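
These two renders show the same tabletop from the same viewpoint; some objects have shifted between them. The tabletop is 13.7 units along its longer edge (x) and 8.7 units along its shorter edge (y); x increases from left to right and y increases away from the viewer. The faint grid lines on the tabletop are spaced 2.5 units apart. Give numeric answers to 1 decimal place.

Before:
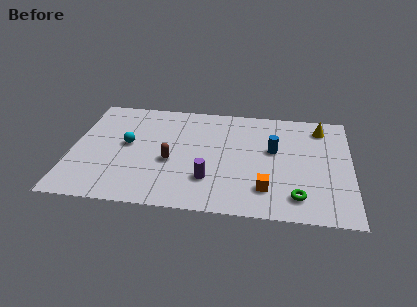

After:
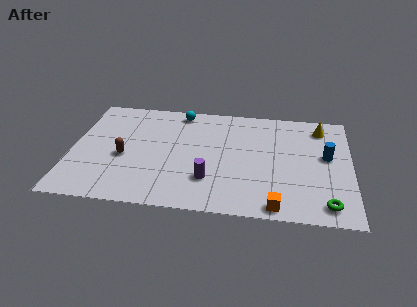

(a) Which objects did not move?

the purple cylinder and the yellow cone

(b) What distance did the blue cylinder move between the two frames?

2.6

The blue cylinder was near (9.9, 5.1) before and (12.5, 4.9) after, so it travelled √(2.6² + 0.2²) ≈ 2.6 units.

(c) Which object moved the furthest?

the cyan sphere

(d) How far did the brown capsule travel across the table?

2.3

The brown capsule moved from about (4.9, 3.6) to (2.6, 3.7), a distance of √(2.3² + 0.1²) ≈ 2.3.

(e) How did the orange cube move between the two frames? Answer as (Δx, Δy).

(0.5, -1.2)

From the two frames, the orange cube sits at roughly (9.6, 2.0) before and (10.1, 0.8) after.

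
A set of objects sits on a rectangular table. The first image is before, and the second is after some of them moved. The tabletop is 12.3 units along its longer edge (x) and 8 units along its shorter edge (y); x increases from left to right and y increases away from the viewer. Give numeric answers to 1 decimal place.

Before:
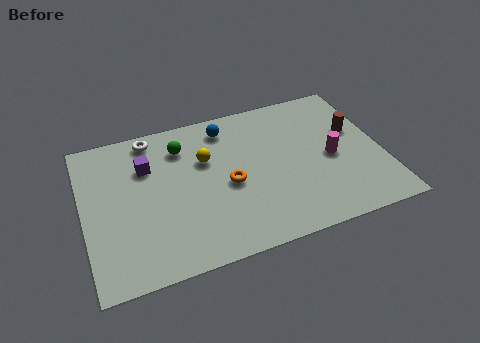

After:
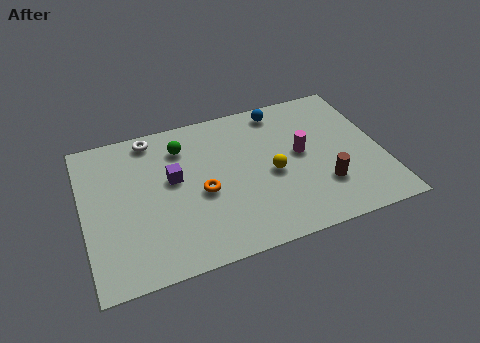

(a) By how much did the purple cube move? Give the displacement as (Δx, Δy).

(1.0, -1.0)

From the two frames, the purple cube sits at roughly (2.7, 5.6) before and (3.7, 4.6) after.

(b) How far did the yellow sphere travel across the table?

3.1

From (5.1, 5.2) to (7.7, 3.6), the yellow sphere covered √(2.6² + 1.6²) ≈ 3.1 units.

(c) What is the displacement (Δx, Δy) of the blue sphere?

(2.3, 0.3)

From the two frames, the blue sphere sits at roughly (6.1, 6.7) before and (8.4, 7.0) after.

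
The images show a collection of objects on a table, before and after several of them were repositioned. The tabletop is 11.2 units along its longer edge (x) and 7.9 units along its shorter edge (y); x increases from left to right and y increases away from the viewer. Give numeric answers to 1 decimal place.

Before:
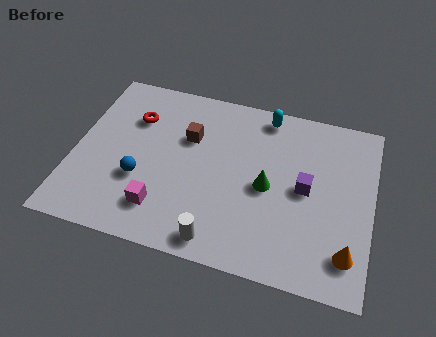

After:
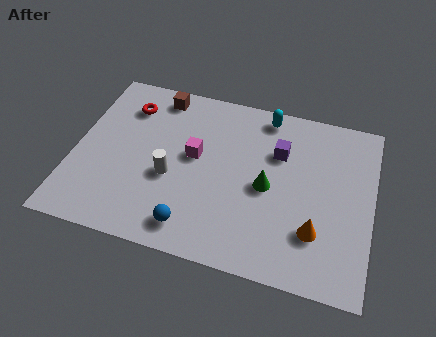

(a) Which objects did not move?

the green cone and the cyan capsule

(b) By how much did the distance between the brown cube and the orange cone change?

+0.7

Before: roughly 7.2 units apart; after: 7.9. That's 0.7 units further apart.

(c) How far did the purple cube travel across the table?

1.8

From (8.7, 4.0) to (7.6, 5.4), the purple cube covered √(1.1² + 1.4²) ≈ 1.8 units.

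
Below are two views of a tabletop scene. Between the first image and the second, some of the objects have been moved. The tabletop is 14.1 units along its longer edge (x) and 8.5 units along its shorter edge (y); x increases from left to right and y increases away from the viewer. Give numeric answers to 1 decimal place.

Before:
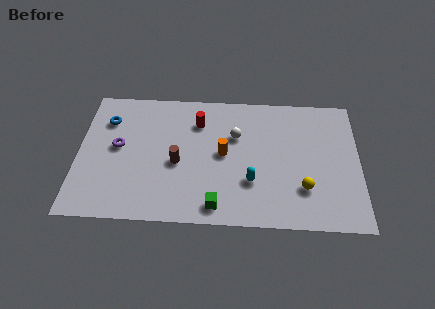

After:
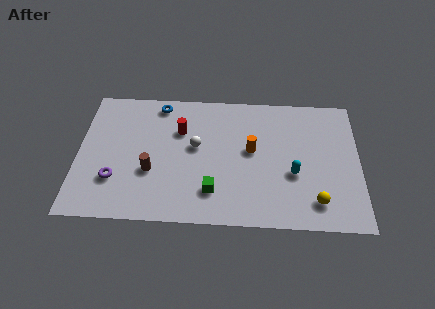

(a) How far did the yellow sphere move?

1.0

The yellow sphere was near (11.3, 2.4) before and (11.9, 1.6) after, so it travelled √(0.6² + 0.8²) ≈ 1.0 units.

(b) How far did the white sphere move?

2.2

The white sphere was near (7.9, 5.6) before and (5.9, 4.8) after, so it travelled √(2.0² + 0.8²) ≈ 2.2 units.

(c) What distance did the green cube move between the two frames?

0.9

The green cube was near (7.0, 1.1) before and (6.8, 2.0) after, so it travelled √(0.2² + 0.9²) ≈ 0.9 units.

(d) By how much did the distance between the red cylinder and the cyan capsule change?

+1.6

They were about 4.6 units apart before and 6.2 after — 1.6 units further apart.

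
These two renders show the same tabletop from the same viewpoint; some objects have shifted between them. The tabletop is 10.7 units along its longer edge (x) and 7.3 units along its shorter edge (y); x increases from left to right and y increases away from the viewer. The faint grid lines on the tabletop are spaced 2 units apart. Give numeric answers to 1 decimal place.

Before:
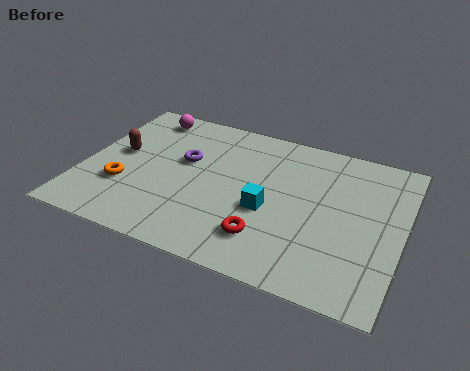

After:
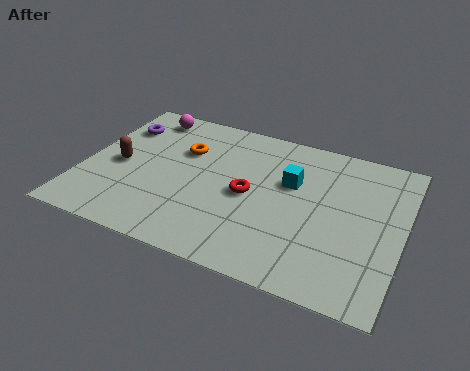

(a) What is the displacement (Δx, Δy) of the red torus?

(-0.8, 1.8)

The red torus started near (6.4, 1.7) and ended near (5.6, 3.5).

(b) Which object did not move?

the magenta sphere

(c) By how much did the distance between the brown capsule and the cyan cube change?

+0.5

Before: roughly 5.3 units apart; after: 5.8. That's 0.5 units further apart.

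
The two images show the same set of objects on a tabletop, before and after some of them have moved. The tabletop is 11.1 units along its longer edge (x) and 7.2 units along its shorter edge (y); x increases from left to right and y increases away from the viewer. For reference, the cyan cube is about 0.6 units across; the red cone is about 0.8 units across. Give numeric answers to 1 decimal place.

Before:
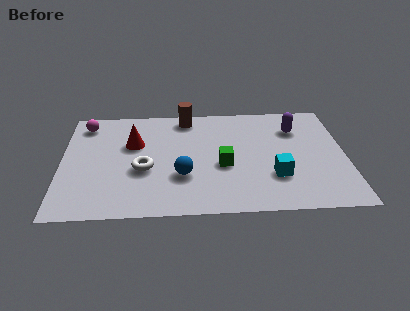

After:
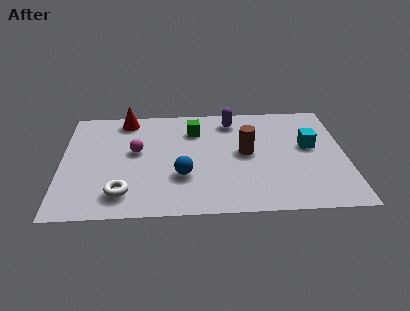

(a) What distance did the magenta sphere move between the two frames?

2.8

From (0.9, 6.0) to (2.9, 4.1), the magenta sphere covered √(2.0² + 1.9²) ≈ 2.8 units.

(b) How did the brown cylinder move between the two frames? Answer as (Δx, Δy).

(2.3, -2.5)

From the two frames, the brown cylinder sits at roughly (4.9, 6.3) before and (7.2, 3.8) after.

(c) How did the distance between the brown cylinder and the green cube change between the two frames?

-1.0

Before: roughly 3.6 units apart; after: 2.6. That's 1.0 units closer together.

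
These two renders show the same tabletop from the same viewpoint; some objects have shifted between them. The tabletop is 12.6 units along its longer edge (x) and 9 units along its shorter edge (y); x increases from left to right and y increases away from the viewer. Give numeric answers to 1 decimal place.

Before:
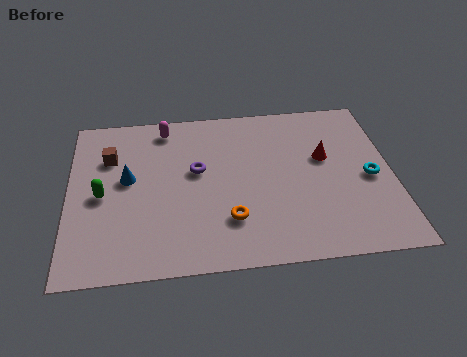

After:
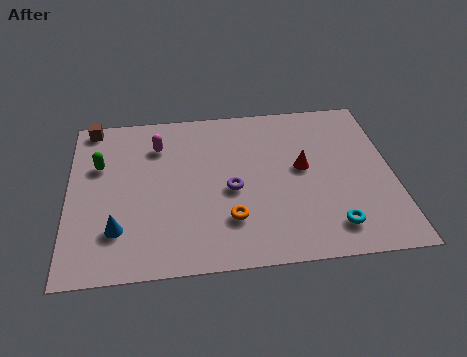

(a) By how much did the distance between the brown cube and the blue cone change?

+4.5

They were about 1.5 units apart before and 6.0 after — 4.5 units further apart.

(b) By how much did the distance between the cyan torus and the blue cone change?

-1.2

Before: roughly 9.4 units apart; after: 8.2. That's 1.2 units closer together.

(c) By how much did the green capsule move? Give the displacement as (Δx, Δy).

(-0.1, 1.7)

From the two frames, the green capsule sits at roughly (1.3, 4.2) before and (1.2, 5.9) after.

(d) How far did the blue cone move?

2.7

The blue cone moved from about (2.3, 5.0) to (1.9, 2.3), a distance of √(0.4² + 2.7²) ≈ 2.7.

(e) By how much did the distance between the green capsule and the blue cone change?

+2.4

Before: roughly 1.3 units apart; after: 3.7. That's 2.4 units further apart.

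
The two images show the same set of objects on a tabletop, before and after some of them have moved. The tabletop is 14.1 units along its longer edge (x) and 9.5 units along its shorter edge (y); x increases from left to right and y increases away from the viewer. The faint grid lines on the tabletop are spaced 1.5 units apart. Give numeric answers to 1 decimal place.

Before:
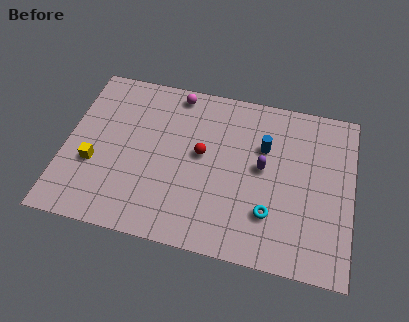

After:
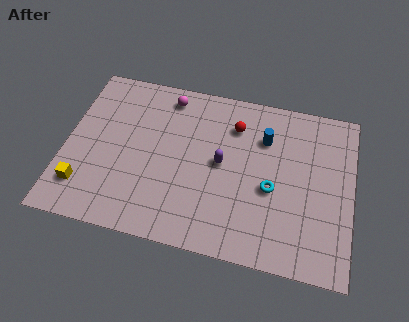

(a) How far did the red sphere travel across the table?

2.5

The red sphere moved from about (6.7, 5.2) to (8.2, 7.2), a distance of √(1.5² + 2.0²) ≈ 2.5.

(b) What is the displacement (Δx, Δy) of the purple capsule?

(-2.0, -0.2)

The purple capsule was at about (9.7, 5.1) and moved to about (7.7, 4.9).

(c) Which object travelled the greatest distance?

the red sphere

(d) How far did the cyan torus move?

1.4

The cyan torus moved from about (10.2, 2.6) to (10.2, 4.0), a distance of √(0.0² + 1.4²) ≈ 1.4.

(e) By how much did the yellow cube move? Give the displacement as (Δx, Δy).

(-0.4, -1.4)

The yellow cube started near (1.5, 3.5) and ended near (1.1, 2.1).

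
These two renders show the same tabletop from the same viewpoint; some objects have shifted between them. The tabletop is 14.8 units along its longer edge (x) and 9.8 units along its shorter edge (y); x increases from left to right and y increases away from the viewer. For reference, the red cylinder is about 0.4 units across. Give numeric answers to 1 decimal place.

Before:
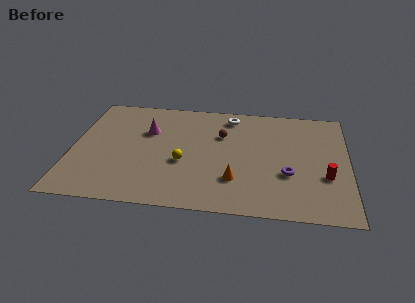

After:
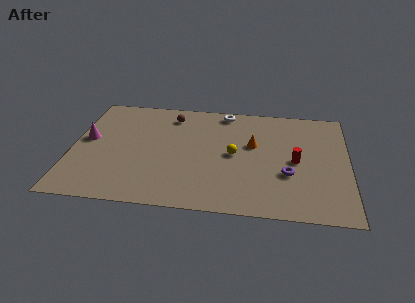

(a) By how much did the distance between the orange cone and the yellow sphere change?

-1.6

The distance was about 3.0 in the first image and 1.4 in the second, so they moved 1.6 units closer together.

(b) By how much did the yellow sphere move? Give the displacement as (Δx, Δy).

(2.7, 1.0)

From the two frames, the yellow sphere sits at roughly (6.0, 3.9) before and (8.7, 4.9) after.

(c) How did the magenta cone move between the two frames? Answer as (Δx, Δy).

(-3.2, -1.1)

From the two frames, the magenta cone sits at roughly (4.0, 6.5) before and (0.8, 5.4) after.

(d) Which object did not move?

the purple torus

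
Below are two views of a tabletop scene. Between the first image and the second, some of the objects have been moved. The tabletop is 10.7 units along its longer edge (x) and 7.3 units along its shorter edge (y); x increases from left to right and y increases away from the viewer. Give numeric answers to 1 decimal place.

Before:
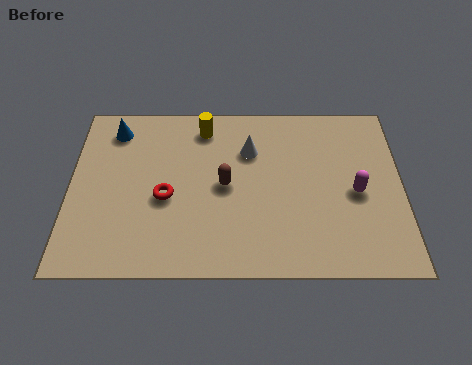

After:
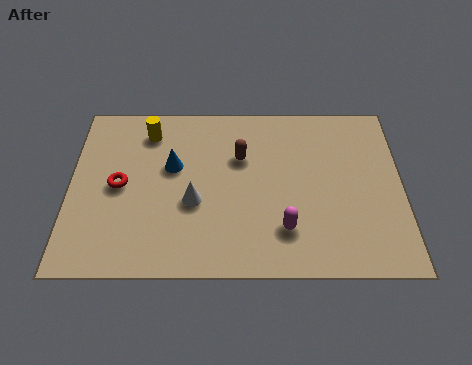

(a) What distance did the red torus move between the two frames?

1.6

The red torus moved from about (3.1, 3.1) to (1.6, 3.6), a distance of √(1.5² + 0.5²) ≈ 1.6.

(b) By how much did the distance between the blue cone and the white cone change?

-2.8

The distance was about 4.5 in the first image and 1.7 in the second, so they moved 2.8 units closer together.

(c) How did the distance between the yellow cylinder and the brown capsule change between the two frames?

+0.6

They were about 2.6 units apart before and 3.2 after — 0.6 units further apart.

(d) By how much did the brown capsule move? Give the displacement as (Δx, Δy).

(0.5, 1.2)

The brown capsule started near (5.0, 3.6) and ended near (5.5, 4.8).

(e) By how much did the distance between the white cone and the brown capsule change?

+0.7

Before: roughly 1.7 units apart; after: 2.4. That's 0.7 units further apart.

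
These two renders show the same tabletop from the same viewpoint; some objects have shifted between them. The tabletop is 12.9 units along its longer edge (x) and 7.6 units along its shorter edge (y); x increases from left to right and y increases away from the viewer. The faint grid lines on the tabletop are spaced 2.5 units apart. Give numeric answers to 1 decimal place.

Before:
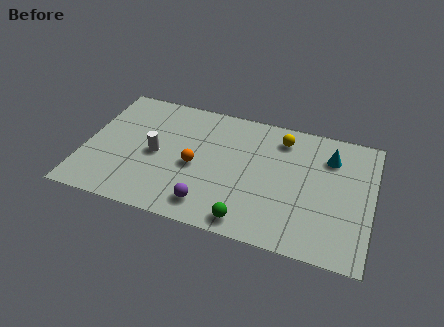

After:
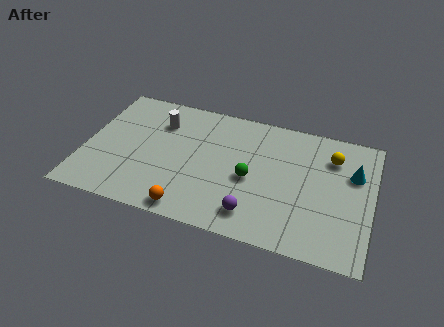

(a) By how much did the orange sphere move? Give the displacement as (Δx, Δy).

(0.0, -2.6)

The orange sphere was at about (5.0, 3.4) and moved to about (5.0, 0.8).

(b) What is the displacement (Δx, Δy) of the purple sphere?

(2.0, 0.1)

From the two frames, the purple sphere sits at roughly (5.8, 1.3) before and (7.8, 1.4) after.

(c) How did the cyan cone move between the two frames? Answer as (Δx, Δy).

(1.1, -0.7)

From the two frames, the cyan cone sits at roughly (10.9, 5.7) before and (12.0, 5.0) after.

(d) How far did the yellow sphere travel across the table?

2.4

The yellow sphere moved from about (8.7, 6.2) to (11.0, 5.7), a distance of √(2.3² + 0.5²) ≈ 2.4.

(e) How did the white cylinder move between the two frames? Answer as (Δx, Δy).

(0.0, 2.0)

The white cylinder started near (3.2, 3.6) and ended near (3.2, 5.6).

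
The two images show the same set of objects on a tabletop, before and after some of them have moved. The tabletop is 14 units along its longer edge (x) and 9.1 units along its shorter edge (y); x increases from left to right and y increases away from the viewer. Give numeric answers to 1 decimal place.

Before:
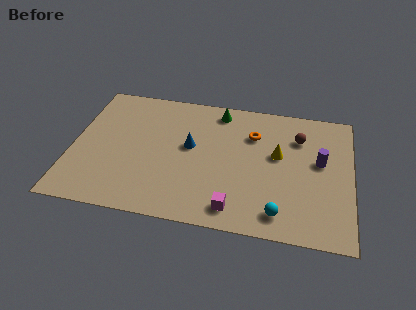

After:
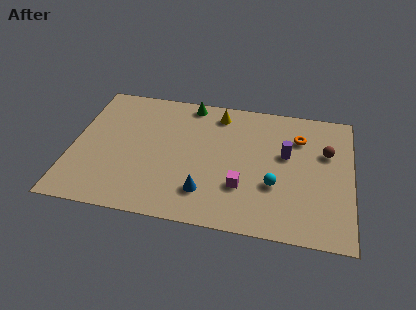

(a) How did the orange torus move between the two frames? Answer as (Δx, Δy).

(2.3, 0.2)

The orange torus was at about (9.0, 6.5) and moved to about (11.3, 6.7).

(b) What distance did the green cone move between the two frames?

1.5

From (7.2, 7.9) to (5.7, 8.2), the green cone covered √(1.5² + 0.3²) ≈ 1.5 units.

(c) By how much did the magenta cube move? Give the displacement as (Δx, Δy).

(0.3, 1.5)

The magenta cube started near (8.3, 1.3) and ended near (8.6, 2.8).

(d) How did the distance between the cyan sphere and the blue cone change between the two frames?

-2.3

Before: roughly 5.9 units apart; after: 3.6. That's 2.3 units closer together.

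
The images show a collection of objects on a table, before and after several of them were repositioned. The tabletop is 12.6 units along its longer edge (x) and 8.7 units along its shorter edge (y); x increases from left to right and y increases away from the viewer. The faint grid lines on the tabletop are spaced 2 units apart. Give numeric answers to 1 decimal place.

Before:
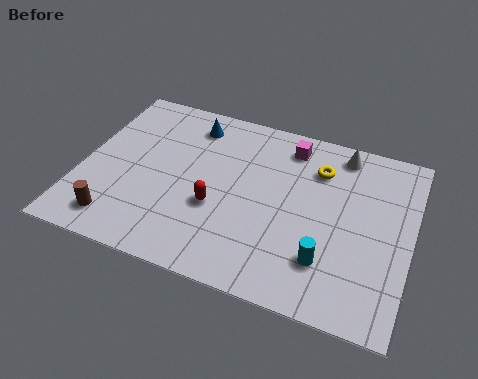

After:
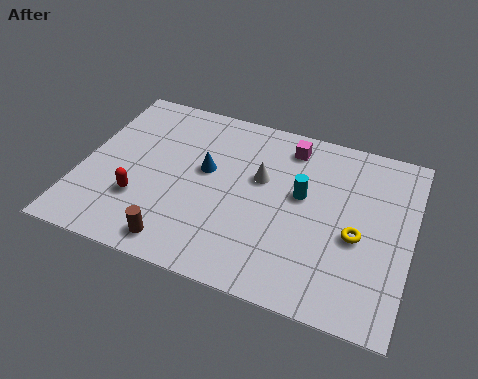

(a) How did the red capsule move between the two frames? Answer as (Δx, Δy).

(-2.9, -0.6)

The red capsule was at about (5.3, 3.3) and moved to about (2.4, 2.7).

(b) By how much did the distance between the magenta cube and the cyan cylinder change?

-3.0

They were about 5.4 units apart before and 2.4 after — 3.0 units closer together.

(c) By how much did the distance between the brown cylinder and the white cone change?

-5.1

They were about 10.1 units apart before and 5.0 after — 5.1 units closer together.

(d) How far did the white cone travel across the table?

3.7

From (9.7, 7.6) to (6.8, 5.3), the white cone covered √(2.9² + 2.3²) ≈ 3.7 units.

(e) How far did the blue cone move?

2.3

From (3.9, 7.2) to (4.7, 5.0), the blue cone covered √(0.8² + 2.2²) ≈ 2.3 units.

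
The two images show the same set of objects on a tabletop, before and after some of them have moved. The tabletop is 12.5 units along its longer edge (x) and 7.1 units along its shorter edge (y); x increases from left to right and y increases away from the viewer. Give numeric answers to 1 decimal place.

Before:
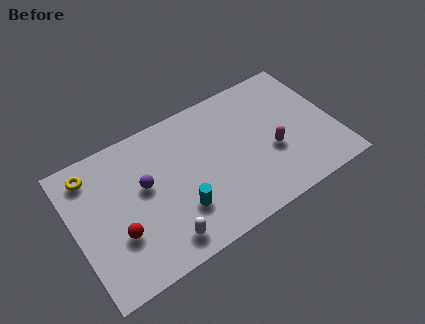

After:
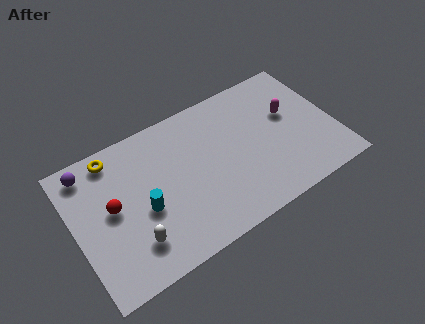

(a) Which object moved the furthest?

the purple sphere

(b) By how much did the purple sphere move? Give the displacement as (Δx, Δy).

(-2.4, 2.0)

The purple sphere was at about (3.4, 4.1) and moved to about (1.0, 6.1).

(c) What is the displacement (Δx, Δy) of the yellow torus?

(1.1, 0.3)

The yellow torus started near (1.1, 5.9) and ended near (2.2, 6.2).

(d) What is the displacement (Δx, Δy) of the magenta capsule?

(1.1, 1.5)

The magenta capsule was at about (9.4, 2.8) and moved to about (10.5, 4.3).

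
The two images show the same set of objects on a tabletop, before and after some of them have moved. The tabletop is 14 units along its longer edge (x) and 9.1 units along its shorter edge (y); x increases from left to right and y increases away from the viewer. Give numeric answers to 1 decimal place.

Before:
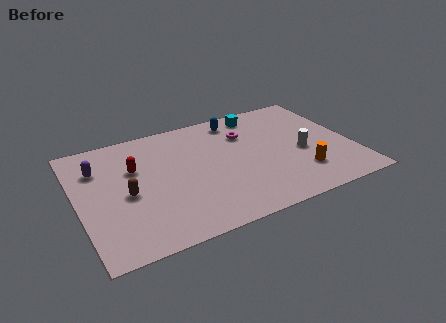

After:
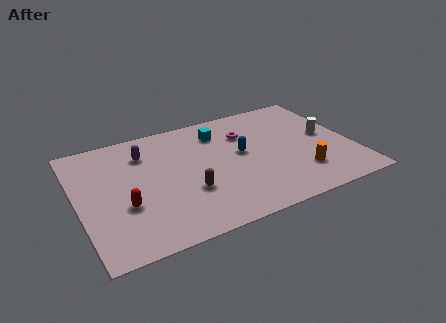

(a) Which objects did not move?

the magenta torus and the orange cylinder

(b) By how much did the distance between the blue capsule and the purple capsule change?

-2.2

Before: roughly 7.4 units apart; after: 5.2. That's 2.2 units closer together.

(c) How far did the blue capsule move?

2.8

The blue capsule moved from about (8.5, 7.8) to (8.4, 5.0), a distance of √(0.1² + 2.8²) ≈ 2.8.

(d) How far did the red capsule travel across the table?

2.7

The red capsule moved from about (3.0, 5.9) to (2.2, 3.3), a distance of √(0.8² + 2.6²) ≈ 2.7.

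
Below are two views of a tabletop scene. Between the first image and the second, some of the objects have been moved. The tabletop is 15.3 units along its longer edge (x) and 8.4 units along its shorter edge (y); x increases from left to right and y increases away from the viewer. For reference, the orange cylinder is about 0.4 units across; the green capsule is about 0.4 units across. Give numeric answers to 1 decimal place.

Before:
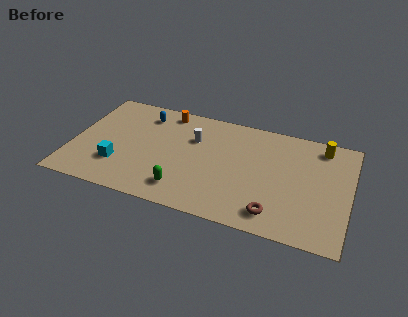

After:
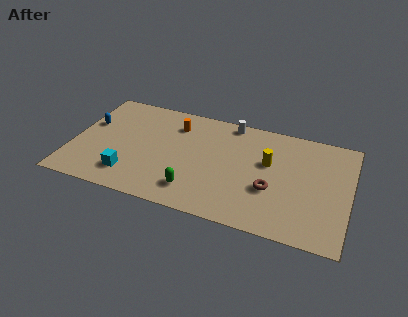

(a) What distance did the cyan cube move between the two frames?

0.9

The cyan cube was near (2.7, 2.4) before and (3.4, 1.8) after, so it travelled √(0.7² + 0.6²) ≈ 0.9 units.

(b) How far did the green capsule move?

0.6

The green capsule was near (6.4, 1.6) before and (7.0, 1.7) after, so it travelled √(0.6² + 0.1²) ≈ 0.6 units.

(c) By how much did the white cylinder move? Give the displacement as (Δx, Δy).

(1.9, 1.9)

The white cylinder started near (6.6, 5.7) and ended near (8.5, 7.6).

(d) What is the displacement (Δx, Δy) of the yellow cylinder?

(-2.8, -2.1)

The yellow cylinder started near (13.6, 7.2) and ended near (10.8, 5.1).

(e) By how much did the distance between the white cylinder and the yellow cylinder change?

-3.8

They were about 7.2 units apart before and 3.4 after — 3.8 units closer together.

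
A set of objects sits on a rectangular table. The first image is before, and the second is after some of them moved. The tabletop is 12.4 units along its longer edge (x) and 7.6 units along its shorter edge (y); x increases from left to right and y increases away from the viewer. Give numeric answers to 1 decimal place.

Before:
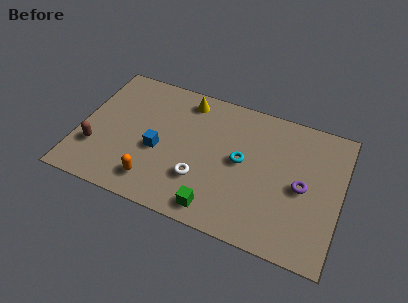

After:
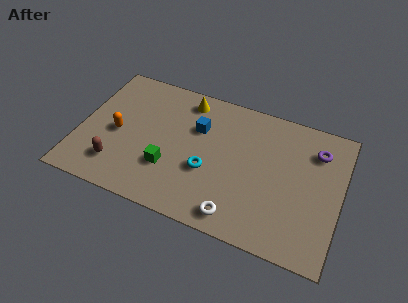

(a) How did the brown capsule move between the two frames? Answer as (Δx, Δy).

(1.1, -0.6)

From the two frames, the brown capsule sits at roughly (0.9, 2.3) before and (2.0, 1.7) after.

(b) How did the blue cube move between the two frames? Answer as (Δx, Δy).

(1.7, 1.9)

From the two frames, the blue cube sits at roughly (3.8, 3.2) before and (5.5, 5.1) after.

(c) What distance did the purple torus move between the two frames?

2.3

The purple torus was near (10.6, 3.6) before and (11.1, 5.8) after, so it travelled √(0.5² + 2.2²) ≈ 2.3 units.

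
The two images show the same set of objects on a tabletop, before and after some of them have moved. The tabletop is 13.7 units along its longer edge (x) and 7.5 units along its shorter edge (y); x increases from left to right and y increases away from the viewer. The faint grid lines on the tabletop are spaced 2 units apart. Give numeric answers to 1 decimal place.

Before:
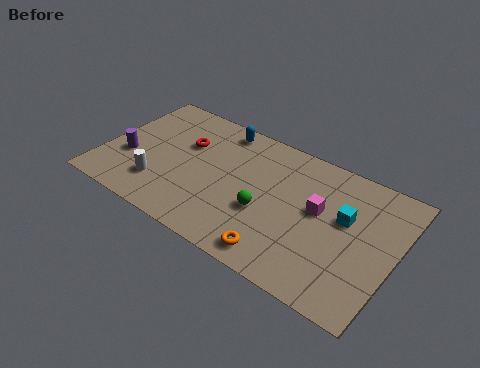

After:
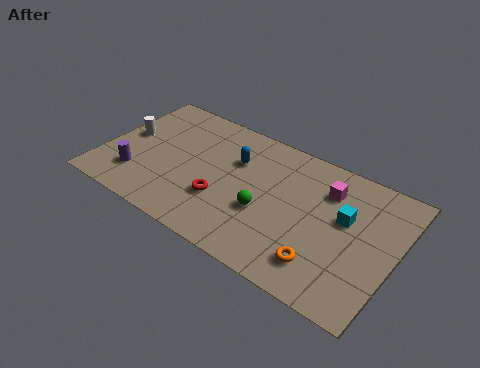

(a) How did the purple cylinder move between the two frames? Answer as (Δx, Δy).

(0.6, -0.9)

From the two frames, the purple cylinder sits at roughly (1.2, 2.8) before and (1.8, 1.9) after.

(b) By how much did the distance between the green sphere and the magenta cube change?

+1.0

They were about 2.7 units apart before and 3.7 after — 1.0 units further apart.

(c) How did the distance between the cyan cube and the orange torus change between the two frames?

-1.3

They were about 4.3 units apart before and 3.0 after — 1.3 units closer together.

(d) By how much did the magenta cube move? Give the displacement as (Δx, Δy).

(0.2, 1.3)

The magenta cube was at about (10.1, 4.3) and moved to about (10.3, 5.6).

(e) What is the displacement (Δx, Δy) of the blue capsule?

(1.0, -1.5)

The blue capsule started near (5.0, 6.6) and ended near (6.0, 5.1).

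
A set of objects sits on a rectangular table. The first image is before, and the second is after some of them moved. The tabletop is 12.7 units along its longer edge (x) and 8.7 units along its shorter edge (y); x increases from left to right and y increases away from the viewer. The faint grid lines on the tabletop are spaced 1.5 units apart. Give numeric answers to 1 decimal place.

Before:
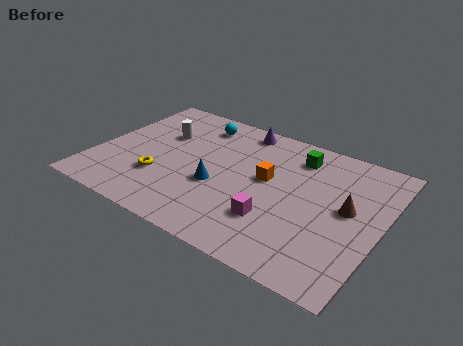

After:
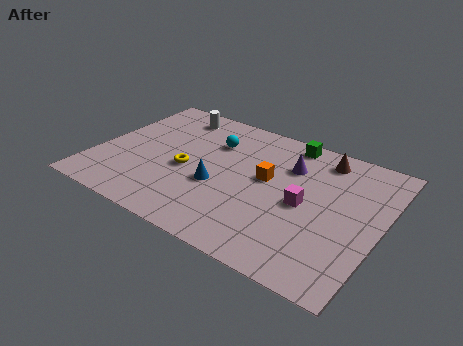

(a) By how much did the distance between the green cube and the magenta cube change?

-0.6

The distance was about 4.5 in the first image and 3.9 in the second, so they moved 0.6 units closer together.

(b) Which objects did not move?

the blue cone and the orange cube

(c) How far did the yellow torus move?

1.5

The yellow torus was near (3.1, 2.7) before and (4.1, 3.8) after, so it travelled √(1.0² + 1.1²) ≈ 1.5 units.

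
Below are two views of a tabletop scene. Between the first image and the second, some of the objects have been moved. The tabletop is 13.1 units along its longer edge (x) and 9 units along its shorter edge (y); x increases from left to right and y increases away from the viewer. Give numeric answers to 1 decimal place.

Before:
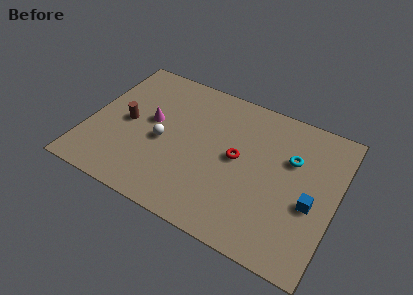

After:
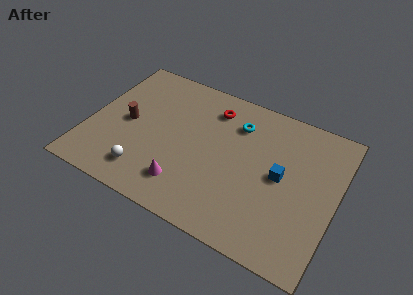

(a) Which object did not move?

the brown cylinder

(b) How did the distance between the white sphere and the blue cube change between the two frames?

-0.5

They were about 7.9 units apart before and 7.4 after — 0.5 units closer together.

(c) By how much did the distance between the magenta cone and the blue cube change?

-3.4

Before: roughly 8.8 units apart; after: 5.4. That's 3.4 units closer together.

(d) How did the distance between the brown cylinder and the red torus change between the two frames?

-0.9

Before: roughly 5.9 units apart; after: 5.0. That's 0.9 units closer together.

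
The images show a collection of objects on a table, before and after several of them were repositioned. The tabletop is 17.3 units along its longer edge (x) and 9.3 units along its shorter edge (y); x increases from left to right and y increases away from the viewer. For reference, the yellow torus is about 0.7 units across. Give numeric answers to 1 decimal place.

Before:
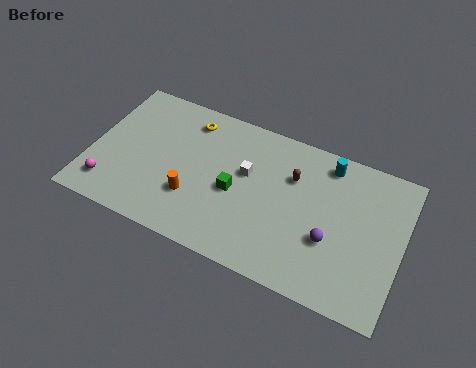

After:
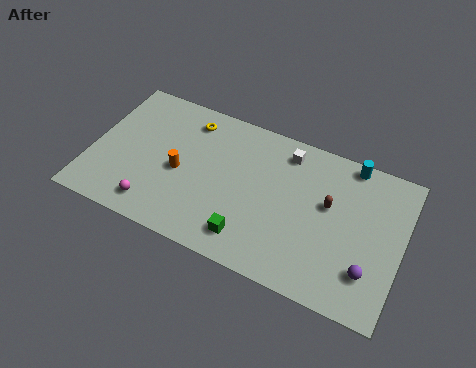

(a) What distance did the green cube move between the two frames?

2.7

The green cube moved from about (8.1, 4.2) to (9.2, 1.7), a distance of √(1.1² + 2.5²) ≈ 2.7.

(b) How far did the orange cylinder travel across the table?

1.6

The orange cylinder moved from about (5.9, 2.9) to (5.0, 4.2), a distance of √(0.9² + 1.3²) ≈ 1.6.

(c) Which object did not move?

the yellow torus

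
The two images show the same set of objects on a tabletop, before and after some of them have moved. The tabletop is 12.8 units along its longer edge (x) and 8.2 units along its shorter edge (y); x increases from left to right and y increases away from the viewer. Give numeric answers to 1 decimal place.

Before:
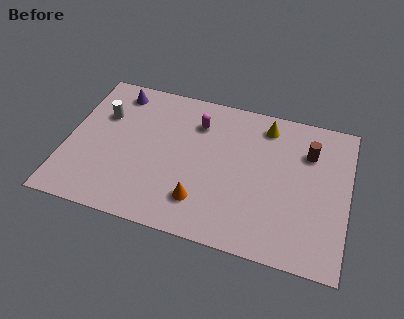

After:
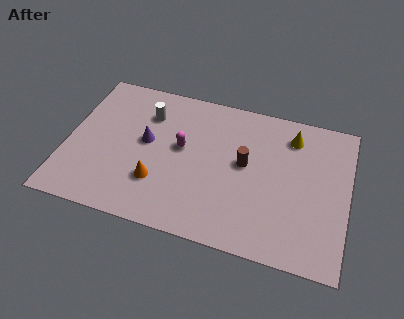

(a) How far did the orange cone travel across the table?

2.1

The orange cone was near (6.3, 1.9) before and (4.3, 2.4) after, so it travelled √(2.0² + 0.5²) ≈ 2.1 units.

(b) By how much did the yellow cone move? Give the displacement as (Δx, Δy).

(1.2, -0.3)

The yellow cone started near (8.9, 6.9) and ended near (10.1, 6.6).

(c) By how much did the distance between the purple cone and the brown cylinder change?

-4.5

The distance was about 9.0 in the first image and 4.5 in the second, so they moved 4.5 units closer together.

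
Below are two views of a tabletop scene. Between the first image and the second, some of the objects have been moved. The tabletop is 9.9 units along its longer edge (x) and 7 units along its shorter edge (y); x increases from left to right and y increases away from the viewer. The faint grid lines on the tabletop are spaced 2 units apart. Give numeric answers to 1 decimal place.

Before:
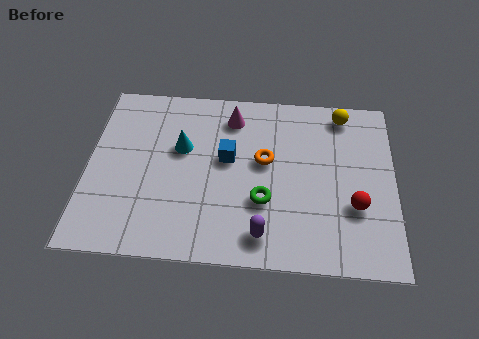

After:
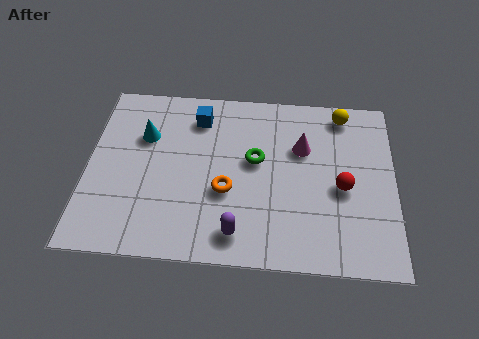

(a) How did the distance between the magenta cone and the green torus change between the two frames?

-1.9

The distance was about 3.5 in the first image and 1.6 in the second, so they moved 1.9 units closer together.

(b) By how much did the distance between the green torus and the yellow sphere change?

-1.0

Before: roughly 4.5 units apart; after: 3.5. That's 1.0 units closer together.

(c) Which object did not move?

the yellow sphere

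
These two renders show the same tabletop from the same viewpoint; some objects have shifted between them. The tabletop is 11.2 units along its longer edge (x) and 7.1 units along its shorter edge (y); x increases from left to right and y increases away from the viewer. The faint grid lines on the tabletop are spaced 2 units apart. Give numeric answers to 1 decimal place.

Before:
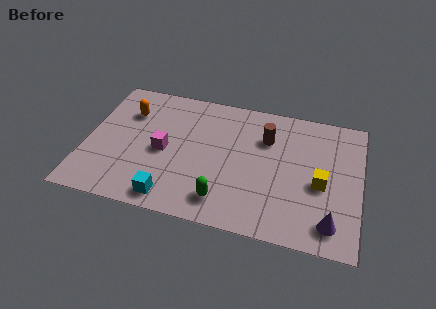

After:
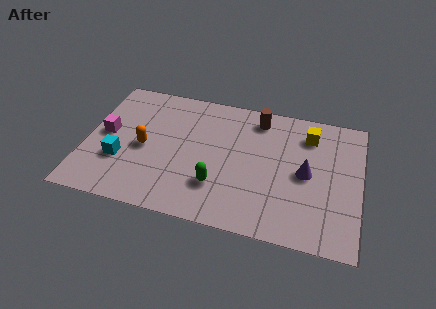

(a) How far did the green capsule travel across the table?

0.8

From (5.8, 1.3) to (5.5, 2.0), the green capsule covered √(0.3² + 0.7²) ≈ 0.8 units.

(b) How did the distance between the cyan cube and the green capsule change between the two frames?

+1.9

Before: roughly 2.1 units apart; after: 4.0. That's 1.9 units further apart.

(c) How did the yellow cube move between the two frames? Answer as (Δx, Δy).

(-0.6, 2.5)

The yellow cube was at about (9.6, 3.1) and moved to about (9.0, 5.6).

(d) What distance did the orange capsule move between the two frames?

2.0

The orange capsule moved from about (1.6, 5.1) to (2.4, 3.3), a distance of √(0.8² + 1.8²) ≈ 2.0.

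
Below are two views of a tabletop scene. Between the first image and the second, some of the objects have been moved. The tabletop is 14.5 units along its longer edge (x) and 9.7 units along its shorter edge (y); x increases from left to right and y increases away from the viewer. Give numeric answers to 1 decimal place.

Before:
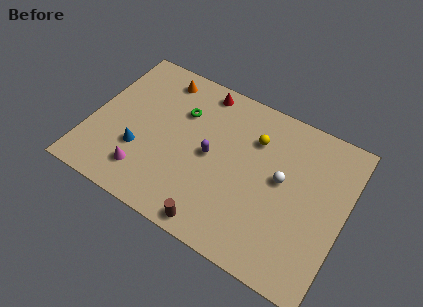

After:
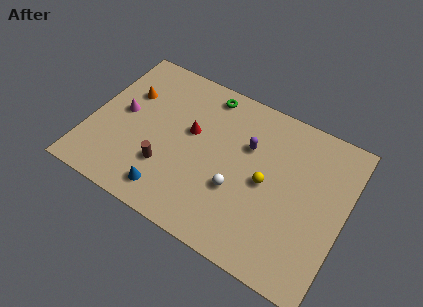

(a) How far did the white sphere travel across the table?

2.9

The white sphere was near (10.9, 5.3) before and (8.6, 3.5) after, so it travelled √(2.3² + 1.8²) ≈ 2.9 units.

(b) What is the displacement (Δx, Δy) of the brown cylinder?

(-3.2, 2.0)

From the two frames, the brown cylinder sits at roughly (7.8, 0.9) before and (4.6, 2.9) after.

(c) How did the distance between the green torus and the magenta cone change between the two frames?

+0.7

The distance was about 4.9 in the first image and 5.6 in the second, so they moved 0.7 units further apart.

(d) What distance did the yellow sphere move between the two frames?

2.5

The yellow sphere moved from about (9.1, 7.0) to (10.1, 4.7), a distance of √(1.0² + 2.3²) ≈ 2.5.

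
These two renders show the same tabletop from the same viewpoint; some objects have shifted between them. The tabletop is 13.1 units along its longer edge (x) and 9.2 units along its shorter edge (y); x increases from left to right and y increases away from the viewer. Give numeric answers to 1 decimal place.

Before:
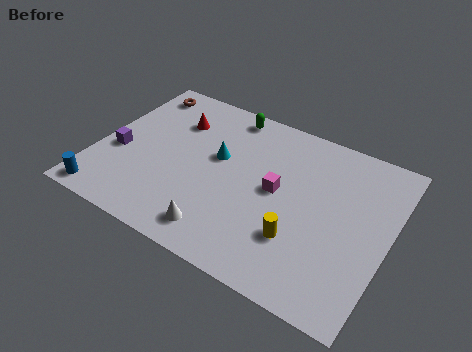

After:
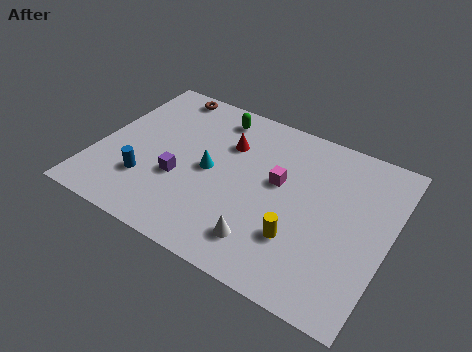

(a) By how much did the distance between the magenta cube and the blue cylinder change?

-2.0

The distance was about 8.2 in the first image and 6.2 in the second, so they moved 2.0 units closer together.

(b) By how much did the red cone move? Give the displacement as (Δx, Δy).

(2.5, -0.3)

The red cone started near (3.1, 6.7) and ended near (5.6, 6.4).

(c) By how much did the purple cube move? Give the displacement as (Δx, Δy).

(2.9, -0.3)

The purple cube was at about (1.0, 3.7) and moved to about (3.9, 3.4).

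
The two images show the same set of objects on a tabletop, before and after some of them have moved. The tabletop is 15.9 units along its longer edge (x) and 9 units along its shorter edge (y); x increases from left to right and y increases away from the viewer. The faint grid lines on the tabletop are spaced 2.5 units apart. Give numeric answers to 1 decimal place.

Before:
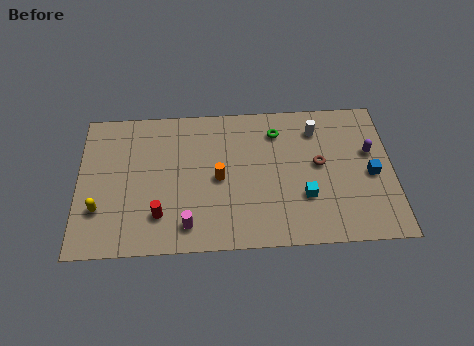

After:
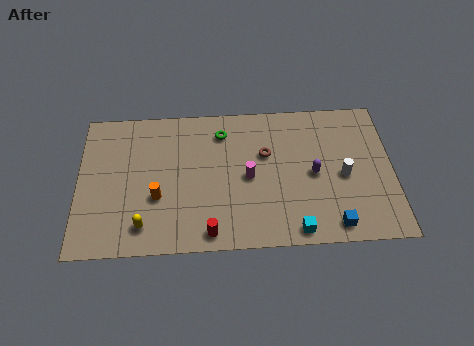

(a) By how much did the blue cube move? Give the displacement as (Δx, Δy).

(-2.0, -3.0)

The blue cube was at about (14.8, 4.1) and moved to about (12.8, 1.1).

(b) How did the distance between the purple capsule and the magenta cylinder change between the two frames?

-6.8

Before: roughly 10.1 units apart; after: 3.3. That's 6.8 units closer together.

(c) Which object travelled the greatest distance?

the magenta cylinder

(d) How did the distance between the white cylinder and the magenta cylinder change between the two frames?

-3.9

They were about 8.7 units apart before and 4.8 after — 3.9 units closer together.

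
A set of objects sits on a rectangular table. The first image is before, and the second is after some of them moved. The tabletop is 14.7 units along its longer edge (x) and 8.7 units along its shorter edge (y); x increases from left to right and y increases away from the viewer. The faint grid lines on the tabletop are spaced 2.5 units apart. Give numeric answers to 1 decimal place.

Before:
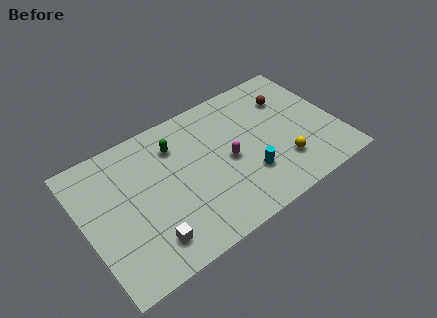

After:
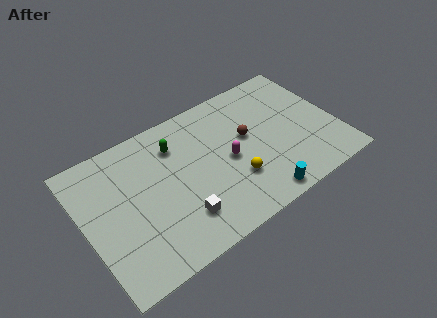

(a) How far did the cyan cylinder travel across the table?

1.7

From (9.2, 2.6) to (9.5, 0.9), the cyan cylinder covered √(0.3² + 1.7²) ≈ 1.7 units.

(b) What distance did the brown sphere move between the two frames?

3.0

From (12.3, 6.3) to (9.6, 5.0), the brown sphere covered √(2.7² + 1.3²) ≈ 3.0 units.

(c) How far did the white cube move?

1.9

From (3.2, 1.7) to (5.1, 2.1), the white cube covered √(1.9² + 0.4²) ≈ 1.9 units.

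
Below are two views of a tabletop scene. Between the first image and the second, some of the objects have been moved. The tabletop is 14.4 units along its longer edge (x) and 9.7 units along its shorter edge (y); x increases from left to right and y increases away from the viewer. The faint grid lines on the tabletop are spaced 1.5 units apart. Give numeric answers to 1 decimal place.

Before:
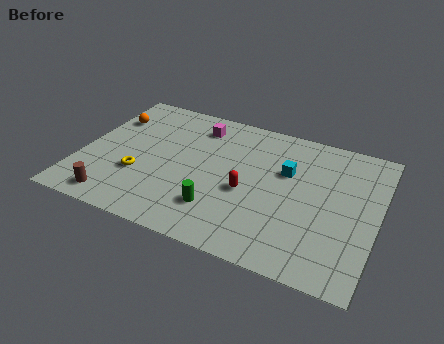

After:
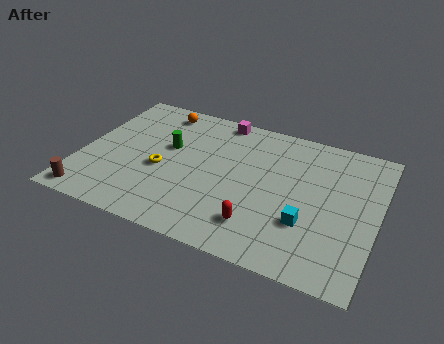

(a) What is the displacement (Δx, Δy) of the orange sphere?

(2.3, 1.4)

The orange sphere was at about (1.0, 7.0) and moved to about (3.3, 8.4).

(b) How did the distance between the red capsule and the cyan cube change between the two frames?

-0.3

The distance was about 2.7 in the first image and 2.4 in the second, so they moved 0.3 units closer together.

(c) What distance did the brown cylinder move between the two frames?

1.2

The brown cylinder moved from about (2.1, 1.2) to (0.9, 1.0), a distance of √(1.2² + 0.2²) ≈ 1.2.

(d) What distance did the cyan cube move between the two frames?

3.4

From (9.9, 6.2) to (11.2, 3.1), the cyan cube covered √(1.3² + 3.1²) ≈ 3.4 units.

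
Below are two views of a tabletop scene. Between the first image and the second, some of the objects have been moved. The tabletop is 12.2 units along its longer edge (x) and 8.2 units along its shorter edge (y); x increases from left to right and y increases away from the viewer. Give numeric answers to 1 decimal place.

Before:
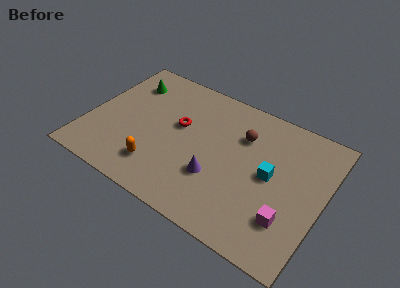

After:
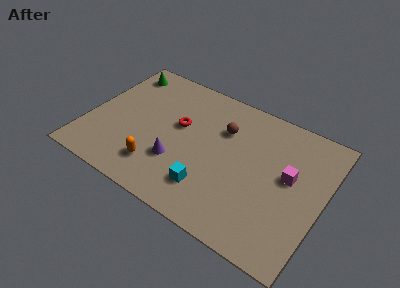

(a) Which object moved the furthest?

the cyan cube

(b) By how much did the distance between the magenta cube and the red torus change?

-0.8

They were about 6.6 units apart before and 5.8 after — 0.8 units closer together.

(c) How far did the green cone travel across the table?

0.8

The green cone was near (1.6, 6.3) before and (1.1, 6.9) after, so it travelled √(0.5² + 0.6²) ≈ 0.8 units.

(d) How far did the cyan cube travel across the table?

3.6

The cyan cube was near (9.5, 4.2) before and (6.7, 1.9) after, so it travelled √(2.8² + 2.3²) ≈ 3.6 units.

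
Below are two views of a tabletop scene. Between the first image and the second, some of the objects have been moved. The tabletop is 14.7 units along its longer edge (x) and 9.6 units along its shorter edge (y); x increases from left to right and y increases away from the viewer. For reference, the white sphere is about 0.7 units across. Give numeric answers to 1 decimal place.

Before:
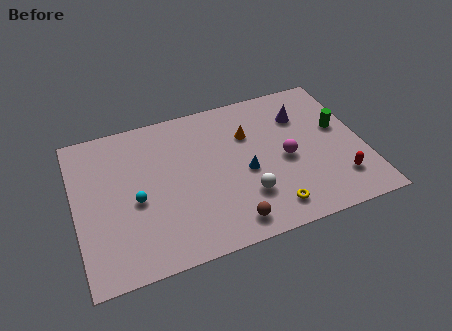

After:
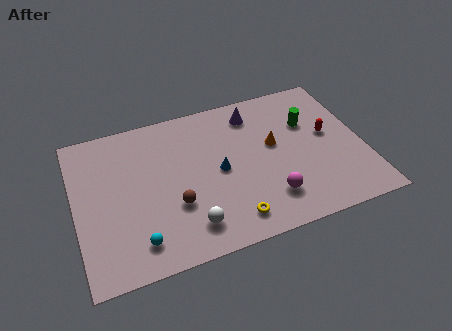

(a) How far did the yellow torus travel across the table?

2.0

The yellow torus moved from about (9.6, 1.5) to (7.6, 1.5), a distance of √(2.0² + 0.0²) ≈ 2.0.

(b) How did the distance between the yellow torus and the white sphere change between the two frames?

+0.5

Before: roughly 1.6 units apart; after: 2.1. That's 0.5 units further apart.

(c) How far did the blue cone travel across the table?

1.4

The blue cone was near (8.6, 4.2) before and (7.3, 4.7) after, so it travelled √(1.3² + 0.5²) ≈ 1.4 units.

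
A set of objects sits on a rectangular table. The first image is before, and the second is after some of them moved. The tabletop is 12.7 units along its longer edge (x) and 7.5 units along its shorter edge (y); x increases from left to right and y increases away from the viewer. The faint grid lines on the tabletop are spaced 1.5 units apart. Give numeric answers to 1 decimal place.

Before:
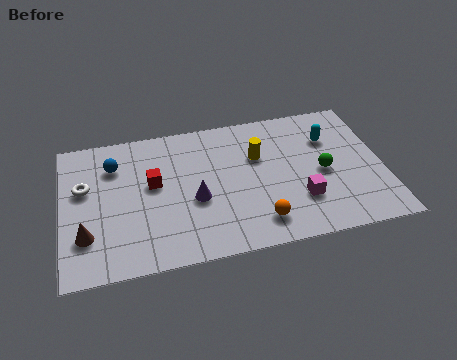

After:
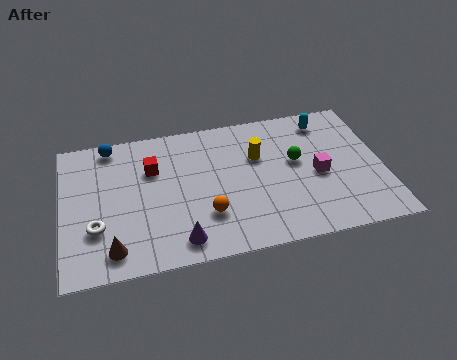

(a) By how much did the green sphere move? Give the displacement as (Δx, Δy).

(-1.0, 0.8)

The green sphere started near (10.3, 3.5) and ended near (9.3, 4.3).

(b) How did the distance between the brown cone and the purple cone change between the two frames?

-1.8

The distance was about 4.4 in the first image and 2.6 in the second, so they moved 1.8 units closer together.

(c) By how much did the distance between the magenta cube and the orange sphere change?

+2.8

The distance was about 1.9 in the first image and 4.7 in the second, so they moved 2.8 units further apart.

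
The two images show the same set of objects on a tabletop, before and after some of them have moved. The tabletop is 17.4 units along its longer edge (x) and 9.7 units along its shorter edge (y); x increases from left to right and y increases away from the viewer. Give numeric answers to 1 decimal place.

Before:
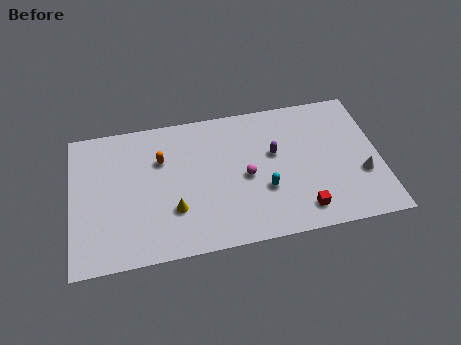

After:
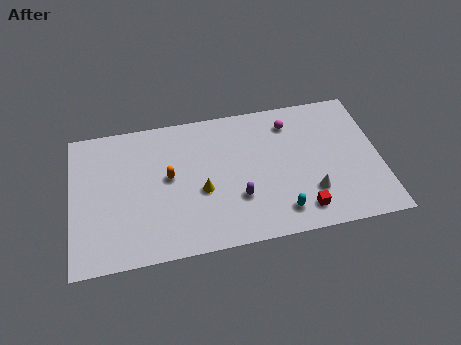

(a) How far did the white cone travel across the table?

3.0

From (16.3, 3.4) to (13.4, 2.7), the white cone covered √(2.9² + 0.7²) ≈ 3.0 units.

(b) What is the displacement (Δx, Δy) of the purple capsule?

(-2.2, -2.7)

The purple capsule was at about (11.5, 5.8) and moved to about (9.3, 3.1).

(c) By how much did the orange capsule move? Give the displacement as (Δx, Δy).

(0.4, -1.3)

From the two frames, the orange capsule sits at roughly (5.1, 6.6) before and (5.5, 5.3) after.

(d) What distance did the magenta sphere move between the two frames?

4.3

From (9.8, 4.5) to (12.5, 7.8), the magenta sphere covered √(2.7² + 3.3²) ≈ 4.3 units.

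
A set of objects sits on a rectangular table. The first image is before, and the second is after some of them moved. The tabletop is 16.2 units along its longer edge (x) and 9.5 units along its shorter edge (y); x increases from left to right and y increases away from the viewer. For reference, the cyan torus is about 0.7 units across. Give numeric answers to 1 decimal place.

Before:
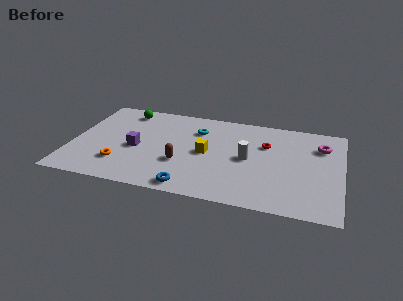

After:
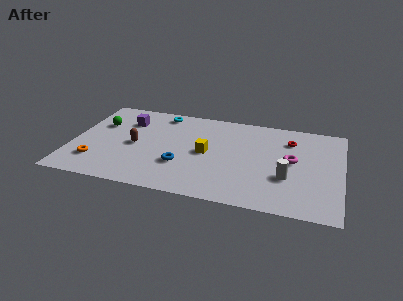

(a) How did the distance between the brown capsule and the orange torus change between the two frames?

-0.6

They were about 3.7 units apart before and 3.1 after — 0.6 units closer together.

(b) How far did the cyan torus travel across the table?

2.6

From (7.4, 7.0) to (5.1, 8.3), the cyan torus covered √(2.3² + 1.3²) ≈ 2.6 units.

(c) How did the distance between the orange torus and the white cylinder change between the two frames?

+3.6

The distance was about 7.8 in the first image and 11.4 in the second, so they moved 3.6 units further apart.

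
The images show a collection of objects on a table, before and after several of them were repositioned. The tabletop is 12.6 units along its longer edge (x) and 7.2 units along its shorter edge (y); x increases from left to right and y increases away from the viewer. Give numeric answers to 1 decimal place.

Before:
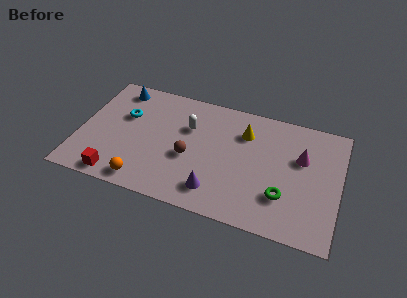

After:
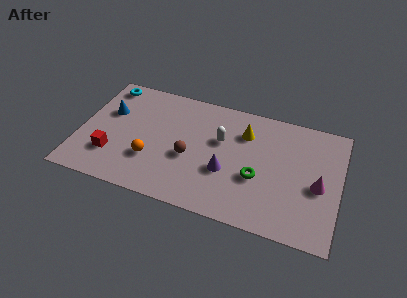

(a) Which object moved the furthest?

the cyan torus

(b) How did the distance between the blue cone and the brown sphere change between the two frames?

-0.6

They were about 5.0 units apart before and 4.4 after — 0.6 units closer together.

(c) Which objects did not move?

the brown sphere and the yellow cone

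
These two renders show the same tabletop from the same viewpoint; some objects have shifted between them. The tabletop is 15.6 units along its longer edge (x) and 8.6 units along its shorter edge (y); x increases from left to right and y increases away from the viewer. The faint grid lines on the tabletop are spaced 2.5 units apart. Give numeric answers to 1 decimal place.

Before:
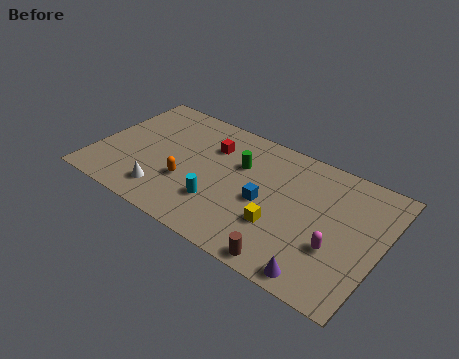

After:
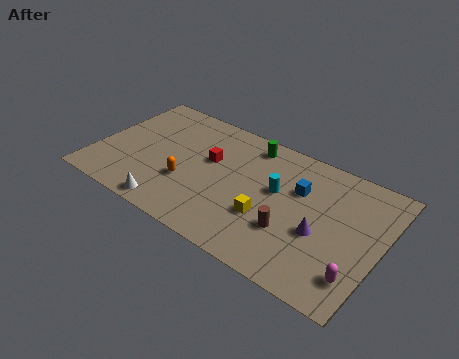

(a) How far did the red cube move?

1.0

From (6.0, 6.2) to (6.1, 5.2), the red cube covered √(0.1² + 1.0²) ≈ 1.0 units.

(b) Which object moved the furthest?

the cyan cylinder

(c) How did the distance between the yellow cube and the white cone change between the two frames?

-0.9

They were about 6.3 units apart before and 5.4 after — 0.9 units closer together.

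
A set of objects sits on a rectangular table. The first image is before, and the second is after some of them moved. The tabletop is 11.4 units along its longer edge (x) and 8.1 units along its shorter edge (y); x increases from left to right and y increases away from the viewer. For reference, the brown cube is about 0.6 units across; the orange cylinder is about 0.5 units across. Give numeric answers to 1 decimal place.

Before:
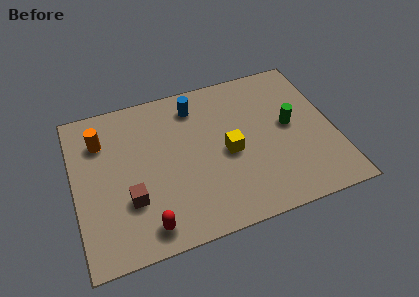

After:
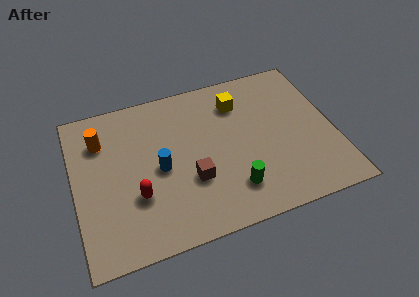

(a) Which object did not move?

the orange cylinder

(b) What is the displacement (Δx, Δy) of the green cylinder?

(-2.8, -2.5)

The green cylinder started near (9.5, 4.3) and ended near (6.7, 1.8).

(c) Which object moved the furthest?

the green cylinder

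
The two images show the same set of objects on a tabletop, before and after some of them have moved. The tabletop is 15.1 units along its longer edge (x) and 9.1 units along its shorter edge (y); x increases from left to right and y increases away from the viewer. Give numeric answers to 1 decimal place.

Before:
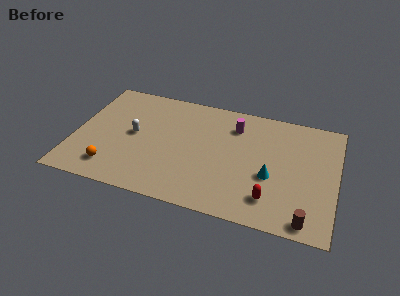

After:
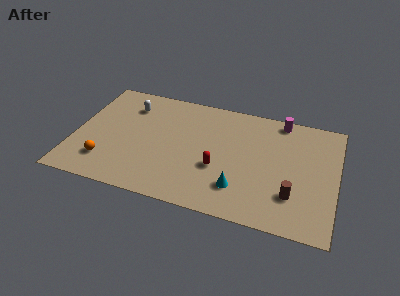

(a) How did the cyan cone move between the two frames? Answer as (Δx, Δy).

(-1.7, -1.4)

The cyan cone started near (11.4, 3.6) and ended near (9.7, 2.2).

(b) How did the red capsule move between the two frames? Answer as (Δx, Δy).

(-3.1, 1.5)

The red capsule started near (11.5, 1.9) and ended near (8.4, 3.4).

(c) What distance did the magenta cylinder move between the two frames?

2.9

The magenta cylinder moved from about (9.1, 7.0) to (11.7, 8.2), a distance of √(2.6² + 1.2²) ≈ 2.9.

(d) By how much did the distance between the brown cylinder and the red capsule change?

+2.1

Before: roughly 2.3 units apart; after: 4.4. That's 2.1 units further apart.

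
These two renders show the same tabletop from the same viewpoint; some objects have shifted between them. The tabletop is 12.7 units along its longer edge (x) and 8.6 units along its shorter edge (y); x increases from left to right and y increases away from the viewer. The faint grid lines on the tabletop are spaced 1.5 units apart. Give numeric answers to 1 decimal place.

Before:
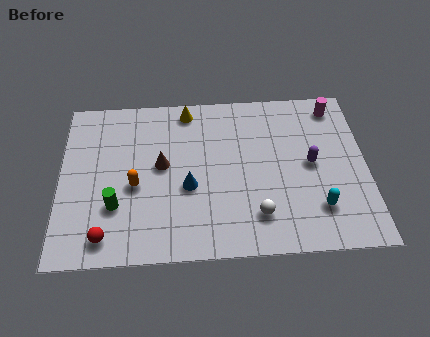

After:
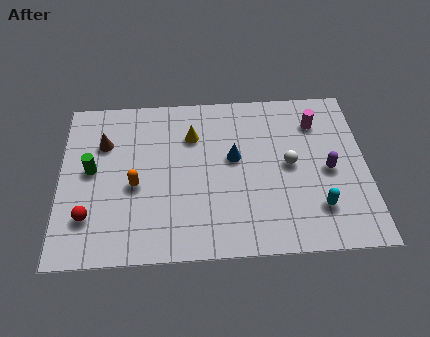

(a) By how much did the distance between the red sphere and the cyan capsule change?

+0.7

They were about 8.7 units apart before and 9.4 after — 0.7 units further apart.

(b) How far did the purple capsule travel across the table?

0.8

The purple capsule was near (10.4, 4.4) before and (11.1, 4.0) after, so it travelled √(0.7² + 0.4²) ≈ 0.8 units.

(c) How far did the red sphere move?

1.2

The red sphere was near (1.9, 1.2) before and (1.2, 2.2) after, so it travelled √(0.7² + 1.0²) ≈ 1.2 units.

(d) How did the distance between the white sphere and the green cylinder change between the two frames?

+2.3

The distance was about 5.9 in the first image and 8.2 in the second, so they moved 2.3 units further apart.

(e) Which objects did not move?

the orange capsule and the cyan capsule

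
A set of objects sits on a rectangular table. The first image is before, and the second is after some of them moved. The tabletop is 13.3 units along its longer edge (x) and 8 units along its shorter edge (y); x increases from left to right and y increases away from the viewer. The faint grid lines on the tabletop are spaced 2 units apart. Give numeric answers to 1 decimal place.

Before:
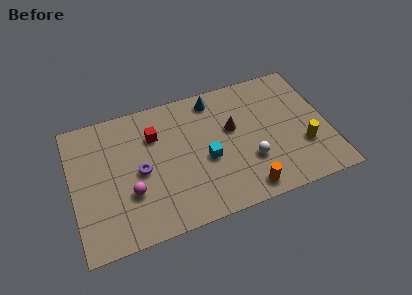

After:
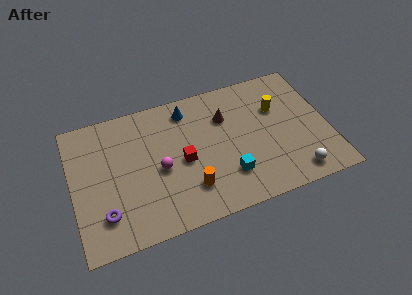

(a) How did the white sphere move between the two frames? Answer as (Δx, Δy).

(2.2, -1.5)

The white sphere started near (9.1, 2.6) and ended near (11.3, 1.1).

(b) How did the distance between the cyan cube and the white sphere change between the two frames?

+1.2

Before: roughly 2.3 units apart; after: 3.5. That's 1.2 units further apart.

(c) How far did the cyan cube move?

1.6

The cyan cube was near (6.9, 3.4) before and (7.9, 2.1) after, so it travelled √(1.0² + 1.3²) ≈ 1.6 units.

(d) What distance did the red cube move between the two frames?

2.4

The red cube moved from about (4.4, 5.7) to (5.7, 3.7), a distance of √(1.3² + 2.0²) ≈ 2.4.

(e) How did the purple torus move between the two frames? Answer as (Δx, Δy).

(-2.0, -1.9)

The purple torus was at about (3.5, 3.8) and moved to about (1.5, 1.9).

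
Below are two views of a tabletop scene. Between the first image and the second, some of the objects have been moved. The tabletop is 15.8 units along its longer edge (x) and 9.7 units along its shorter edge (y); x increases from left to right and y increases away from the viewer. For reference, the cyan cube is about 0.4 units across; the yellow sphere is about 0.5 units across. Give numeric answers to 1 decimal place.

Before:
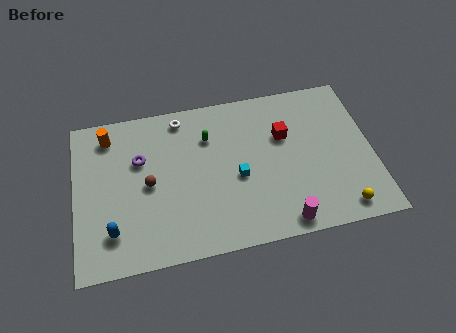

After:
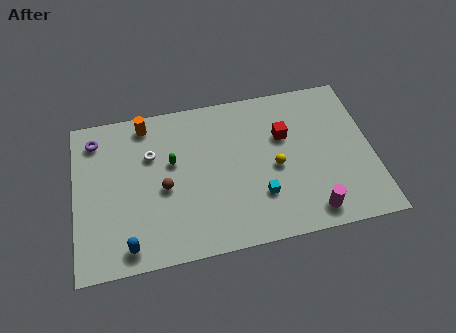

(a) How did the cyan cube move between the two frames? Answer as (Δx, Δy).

(1.1, -1.4)

The cyan cube was at about (8.6, 4.2) and moved to about (9.7, 2.8).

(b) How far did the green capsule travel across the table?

2.3

The green capsule was near (7.2, 7.0) before and (5.2, 5.8) after, so it travelled √(2.0² + 1.2²) ≈ 2.3 units.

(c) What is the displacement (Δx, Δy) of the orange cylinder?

(2.0, 0.4)

From the two frames, the orange cylinder sits at roughly (1.9, 8.1) before and (3.9, 8.5) after.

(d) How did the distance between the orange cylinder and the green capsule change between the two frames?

-2.4

Before: roughly 5.4 units apart; after: 3.0. That's 2.4 units closer together.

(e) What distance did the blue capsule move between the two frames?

1.3

The blue capsule was near (1.9, 2.2) before and (2.7, 1.2) after, so it travelled √(0.8² + 1.0²) ≈ 1.3 units.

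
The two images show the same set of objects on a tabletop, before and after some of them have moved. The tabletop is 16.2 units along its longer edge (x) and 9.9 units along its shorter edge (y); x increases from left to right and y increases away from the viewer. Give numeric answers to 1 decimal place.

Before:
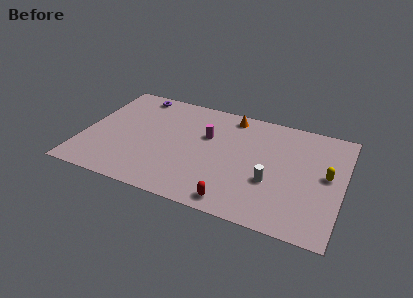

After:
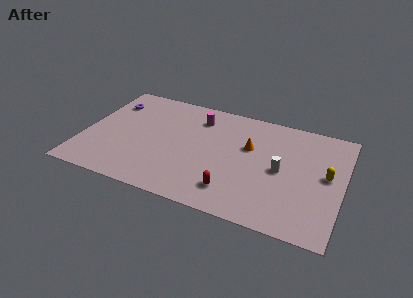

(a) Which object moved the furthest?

the orange cone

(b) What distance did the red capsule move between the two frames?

0.9

From (9.9, 1.1) to (9.7, 2.0), the red capsule covered √(0.2² + 0.9²) ≈ 0.9 units.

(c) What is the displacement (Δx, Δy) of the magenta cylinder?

(-0.7, 1.5)

From the two frames, the magenta cylinder sits at roughly (7.6, 6.3) before and (6.9, 7.8) after.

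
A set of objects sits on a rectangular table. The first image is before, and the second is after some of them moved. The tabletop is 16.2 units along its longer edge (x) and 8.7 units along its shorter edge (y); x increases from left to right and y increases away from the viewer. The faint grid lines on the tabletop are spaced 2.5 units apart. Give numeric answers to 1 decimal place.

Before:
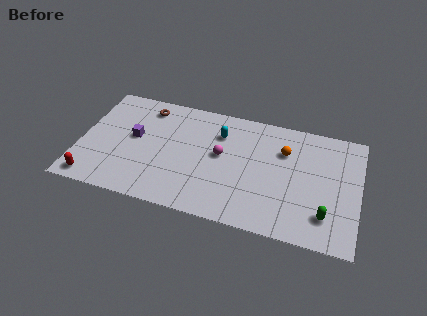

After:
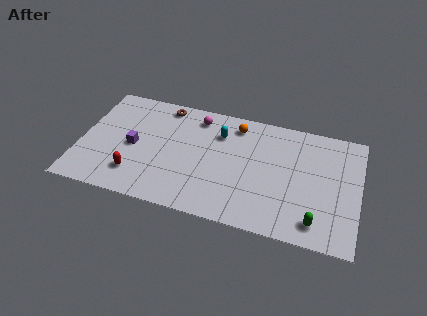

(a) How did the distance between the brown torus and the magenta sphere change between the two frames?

-3.2

The distance was about 5.2 in the first image and 2.0 in the second, so they moved 3.2 units closer together.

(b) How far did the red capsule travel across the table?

2.6

From (1.0, 1.0) to (3.4, 2.0), the red capsule covered √(2.4² + 1.0²) ≈ 2.6 units.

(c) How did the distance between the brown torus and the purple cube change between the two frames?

+1.4

Before: roughly 2.5 units apart; after: 3.9. That's 1.4 units further apart.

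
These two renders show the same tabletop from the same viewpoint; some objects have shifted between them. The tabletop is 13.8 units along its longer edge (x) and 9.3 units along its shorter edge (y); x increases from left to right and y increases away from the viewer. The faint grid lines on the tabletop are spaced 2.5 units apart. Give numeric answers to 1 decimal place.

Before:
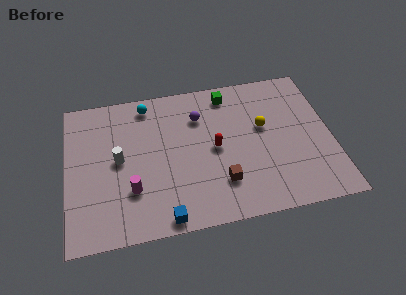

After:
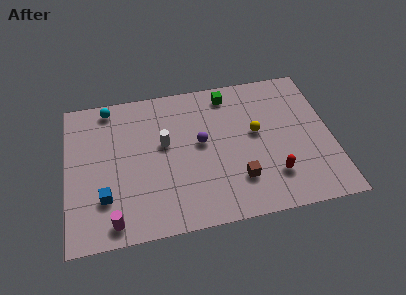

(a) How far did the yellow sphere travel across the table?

0.5

From (10.3, 5.5) to (9.9, 5.2), the yellow sphere covered √(0.4² + 0.3²) ≈ 0.5 units.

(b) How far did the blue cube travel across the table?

3.5

From (4.9, 0.8) to (1.9, 2.6), the blue cube covered √(3.0² + 1.8²) ≈ 3.5 units.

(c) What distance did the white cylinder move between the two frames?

2.5

From (2.7, 4.8) to (5.1, 5.4), the white cylinder covered √(2.4² + 0.6²) ≈ 2.5 units.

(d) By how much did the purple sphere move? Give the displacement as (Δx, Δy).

(0.0, -1.7)

The purple sphere was at about (7.0, 6.8) and moved to about (7.0, 5.1).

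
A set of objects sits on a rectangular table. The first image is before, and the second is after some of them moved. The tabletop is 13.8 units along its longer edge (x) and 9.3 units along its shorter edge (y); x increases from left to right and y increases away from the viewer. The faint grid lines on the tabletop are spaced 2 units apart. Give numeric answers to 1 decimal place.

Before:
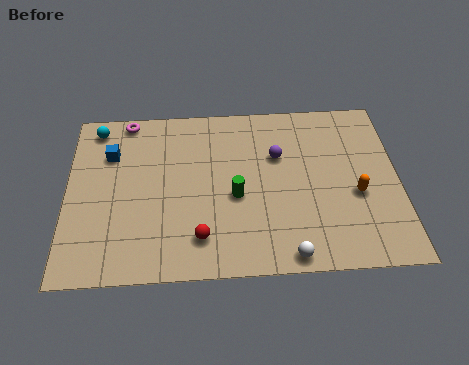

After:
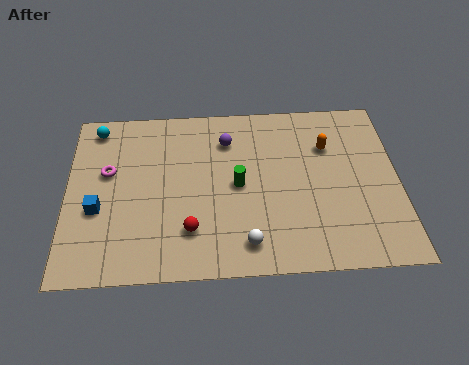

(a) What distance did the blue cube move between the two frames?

3.0

The blue cube was near (1.8, 6.6) before and (1.3, 3.6) after, so it travelled √(0.5² + 3.0²) ≈ 3.0 units.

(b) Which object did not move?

the cyan sphere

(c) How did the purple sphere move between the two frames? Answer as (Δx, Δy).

(-2.1, 1.0)

The purple sphere was at about (8.8, 6.1) and moved to about (6.7, 7.1).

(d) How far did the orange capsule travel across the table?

2.9

From (12.0, 3.8) to (10.9, 6.5), the orange capsule covered √(1.1² + 2.7²) ≈ 2.9 units.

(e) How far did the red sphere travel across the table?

0.6

The red sphere moved from about (5.5, 1.9) to (5.1, 2.3), a distance of √(0.4² + 0.4²) ≈ 0.6.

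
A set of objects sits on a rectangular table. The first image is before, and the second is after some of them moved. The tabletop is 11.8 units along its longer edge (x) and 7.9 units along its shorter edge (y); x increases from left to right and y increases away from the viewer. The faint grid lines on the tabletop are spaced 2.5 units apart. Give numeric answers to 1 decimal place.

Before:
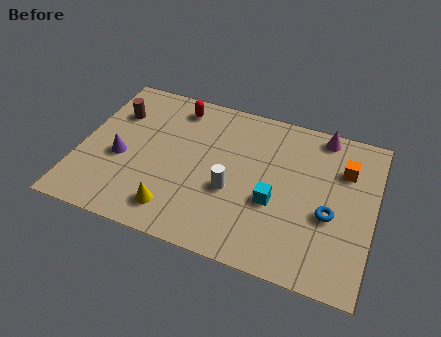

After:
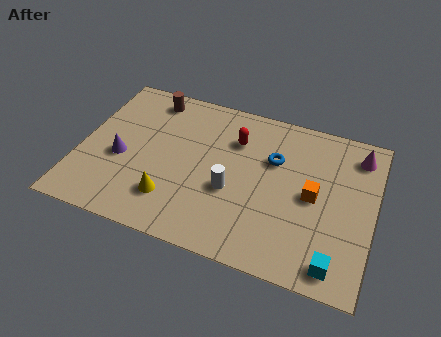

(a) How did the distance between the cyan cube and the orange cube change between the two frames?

-0.5

They were about 3.6 units apart before and 3.1 after — 0.5 units closer together.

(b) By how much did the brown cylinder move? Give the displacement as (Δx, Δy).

(1.3, 1.2)

The brown cylinder started near (1.2, 5.6) and ended near (2.5, 6.8).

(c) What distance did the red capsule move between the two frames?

2.7

From (3.6, 6.7) to (6.1, 5.7), the red capsule covered √(2.5² + 1.0²) ≈ 2.7 units.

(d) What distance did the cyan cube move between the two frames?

3.3

The cyan cube was near (7.9, 3.1) before and (10.5, 1.0) after, so it travelled √(2.6² + 2.1²) ≈ 3.3 units.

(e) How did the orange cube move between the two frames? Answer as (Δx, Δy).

(-1.1, -1.7)

The orange cube was at about (10.5, 5.6) and moved to about (9.4, 3.9).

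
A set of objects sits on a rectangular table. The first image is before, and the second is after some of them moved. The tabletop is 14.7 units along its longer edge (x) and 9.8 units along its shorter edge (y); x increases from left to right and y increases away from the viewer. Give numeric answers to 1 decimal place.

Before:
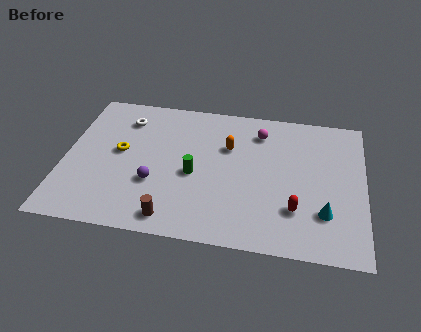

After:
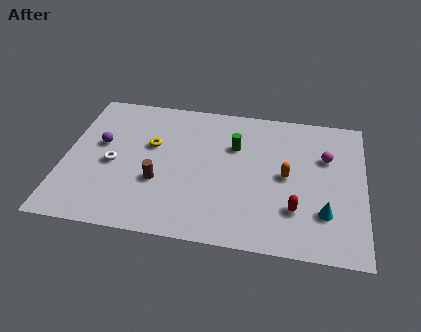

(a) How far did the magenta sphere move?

3.5

The magenta sphere was near (9.5, 7.8) before and (12.8, 6.5) after, so it travelled √(3.3² + 1.3²) ≈ 3.5 units.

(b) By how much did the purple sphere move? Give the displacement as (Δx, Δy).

(-2.8, 2.3)

The purple sphere was at about (4.5, 3.4) and moved to about (1.7, 5.7).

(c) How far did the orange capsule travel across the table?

3.3

The orange capsule was near (8.0, 6.5) before and (10.9, 4.9) after, so it travelled √(2.9² + 1.6²) ≈ 3.3 units.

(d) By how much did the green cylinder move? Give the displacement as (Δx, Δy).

(1.9, 2.3)

The green cylinder was at about (6.4, 4.3) and moved to about (8.3, 6.6).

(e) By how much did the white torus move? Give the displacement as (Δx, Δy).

(-0.4, -3.3)

From the two frames, the white torus sits at roughly (2.8, 7.7) before and (2.4, 4.4) after.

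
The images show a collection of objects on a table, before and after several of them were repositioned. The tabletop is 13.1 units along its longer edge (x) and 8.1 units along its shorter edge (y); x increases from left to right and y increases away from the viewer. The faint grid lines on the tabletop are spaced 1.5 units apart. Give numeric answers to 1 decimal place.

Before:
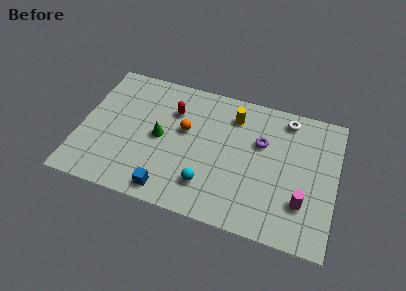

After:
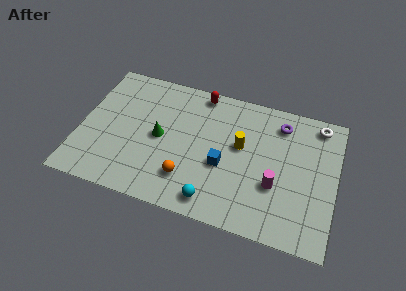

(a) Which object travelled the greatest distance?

the blue cube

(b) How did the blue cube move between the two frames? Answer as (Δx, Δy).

(2.6, 2.3)

From the two frames, the blue cube sits at roughly (4.8, 1.0) before and (7.4, 3.3) after.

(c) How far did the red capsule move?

2.0

The red capsule was near (4.6, 5.8) before and (5.9, 7.3) after, so it travelled √(1.3² + 1.5²) ≈ 2.0 units.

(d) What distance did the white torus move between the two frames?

1.6

From (10.4, 7.0) to (12.0, 7.1), the white torus covered √(1.6² + 0.1²) ≈ 1.6 units.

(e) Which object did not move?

the green cone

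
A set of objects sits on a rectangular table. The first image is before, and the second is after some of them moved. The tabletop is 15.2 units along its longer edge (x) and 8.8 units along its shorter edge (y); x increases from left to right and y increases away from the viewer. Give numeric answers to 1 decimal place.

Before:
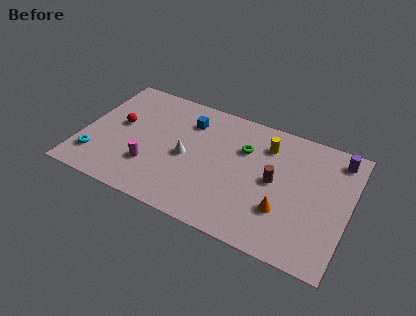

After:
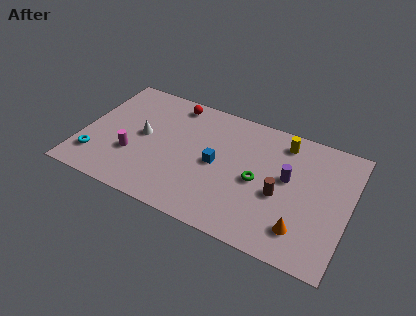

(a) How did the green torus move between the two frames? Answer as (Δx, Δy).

(1.0, -1.9)

The green torus was at about (9.1, 6.0) and moved to about (10.1, 4.1).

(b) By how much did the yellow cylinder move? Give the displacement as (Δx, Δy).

(0.9, 0.6)

From the two frames, the yellow cylinder sits at roughly (10.3, 6.8) before and (11.2, 7.4) after.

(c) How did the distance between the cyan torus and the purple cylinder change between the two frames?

-3.3

The distance was about 14.4 in the first image and 11.1 in the second, so they moved 3.3 units closer together.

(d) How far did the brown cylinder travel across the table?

0.9

From (11.0, 4.5) to (11.4, 3.7), the brown cylinder covered √(0.4² + 0.8²) ≈ 0.9 units.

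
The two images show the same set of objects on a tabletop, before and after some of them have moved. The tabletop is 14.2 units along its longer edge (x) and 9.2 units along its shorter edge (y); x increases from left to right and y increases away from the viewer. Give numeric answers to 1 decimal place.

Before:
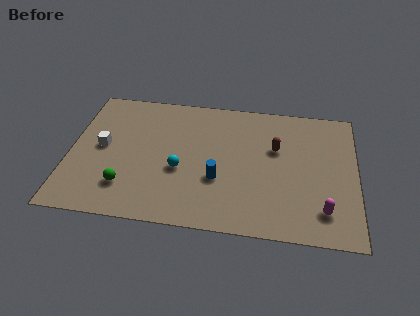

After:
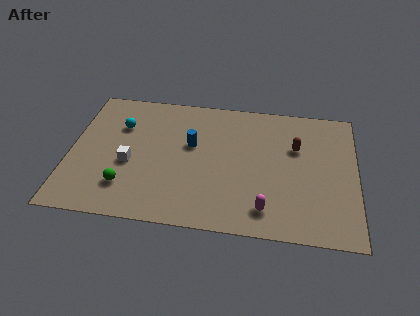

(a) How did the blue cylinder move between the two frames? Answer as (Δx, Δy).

(-1.4, 2.2)

The blue cylinder started near (7.4, 3.3) and ended near (6.0, 5.5).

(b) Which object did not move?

the green sphere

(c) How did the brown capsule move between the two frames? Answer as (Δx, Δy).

(1.0, 0.2)

From the two frames, the brown capsule sits at roughly (10.2, 5.8) before and (11.2, 6.0) after.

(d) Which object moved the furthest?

the cyan sphere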